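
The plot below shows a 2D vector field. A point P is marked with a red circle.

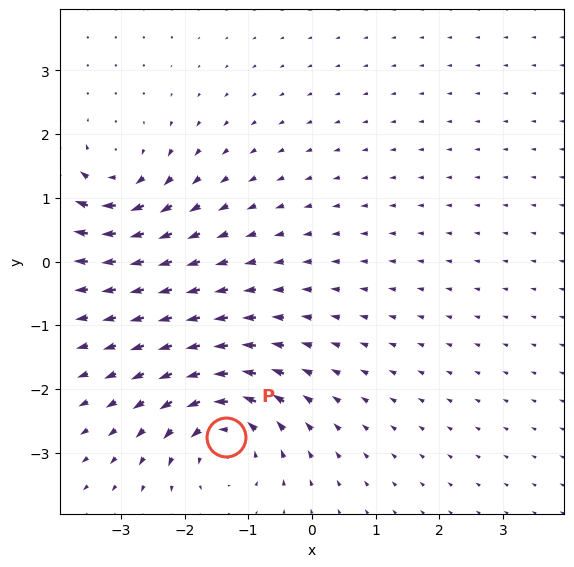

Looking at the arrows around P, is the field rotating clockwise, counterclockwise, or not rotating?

counterclockwise

Near P at (-1.3, -2.8) the arrows circulate counterclockwise. The curl (z-component) there is about +5; positive curl means counterclockwise rotation.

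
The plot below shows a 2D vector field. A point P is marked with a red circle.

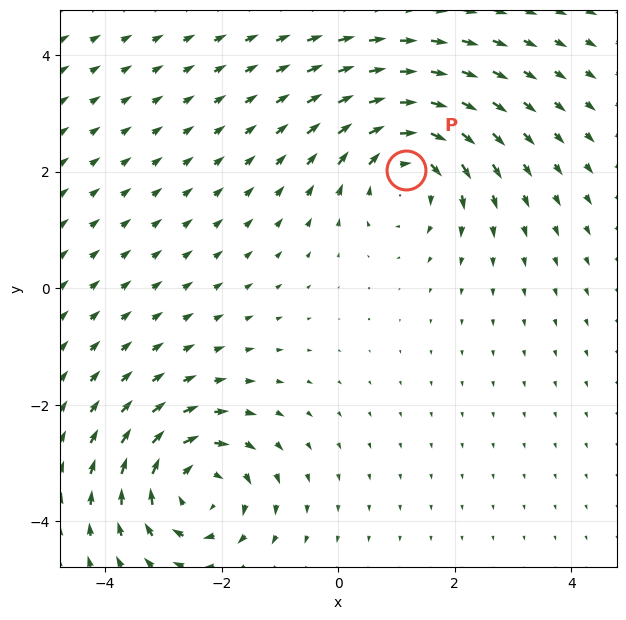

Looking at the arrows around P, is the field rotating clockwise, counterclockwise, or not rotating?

Near P at (1.2, 2.0) the arrows circulate clockwise. The curl (z-component) there is about -3; negative curl means clockwise rotation.

clockwise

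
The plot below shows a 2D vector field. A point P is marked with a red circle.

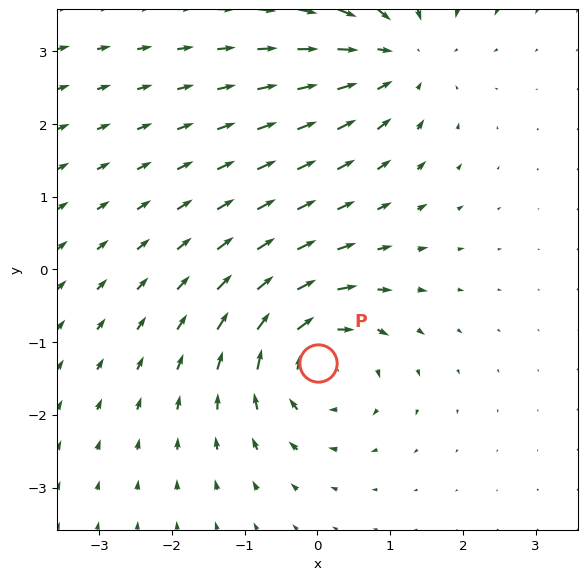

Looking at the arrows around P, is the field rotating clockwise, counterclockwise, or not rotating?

Near P at (0.0, -1.3) the arrows circulate clockwise. The curl (z-component) there is about -6; negative curl means clockwise rotation.

clockwise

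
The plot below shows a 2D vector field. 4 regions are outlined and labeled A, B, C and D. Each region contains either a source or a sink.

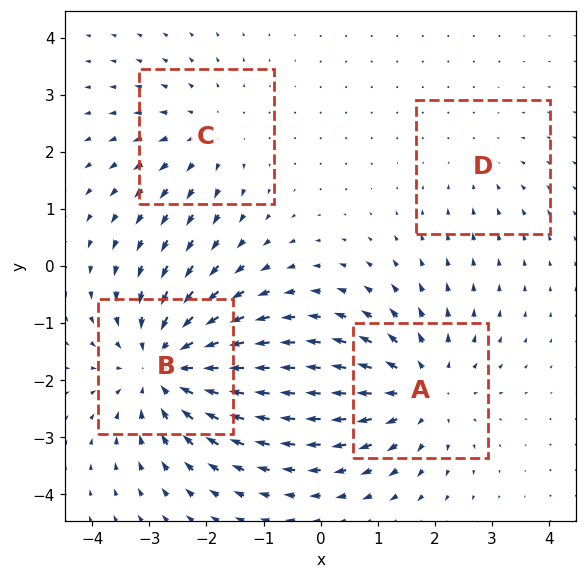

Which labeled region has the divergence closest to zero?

Divergence at each region's feature centre — A: about +4, B: about -6, C: about +3, D: about -2. Region D is closest to zero.

D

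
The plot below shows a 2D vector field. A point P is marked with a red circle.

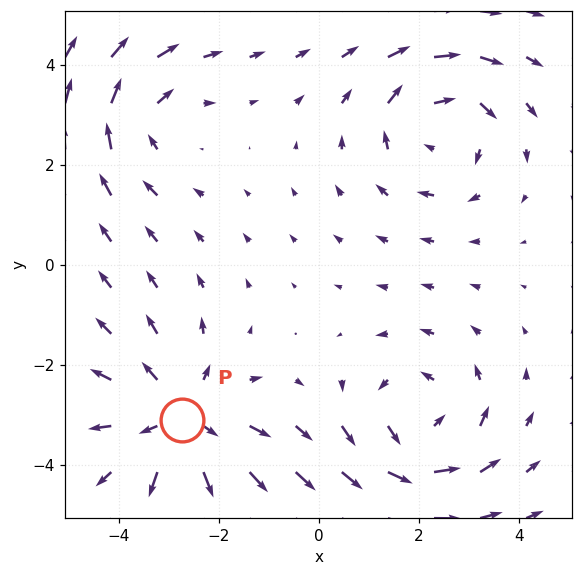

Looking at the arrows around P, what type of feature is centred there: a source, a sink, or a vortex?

At P (-2.7, -3.1) the arrows spread outward. Divergence about +3, curl ≈0 — positive divergence with near-zero curl is a source.

source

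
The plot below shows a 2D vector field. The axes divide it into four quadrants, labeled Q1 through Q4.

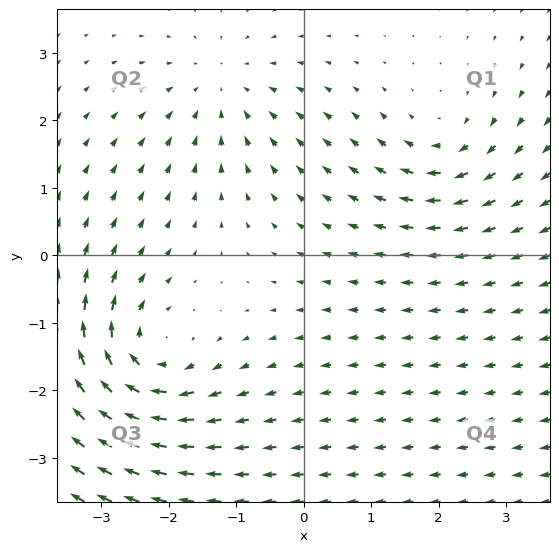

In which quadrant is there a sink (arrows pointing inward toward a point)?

The sink sits at approximately (-1.2, 2.5), which lies in quadrant Q2. The divergence there is about -3, negative as expected for a sink.

Q2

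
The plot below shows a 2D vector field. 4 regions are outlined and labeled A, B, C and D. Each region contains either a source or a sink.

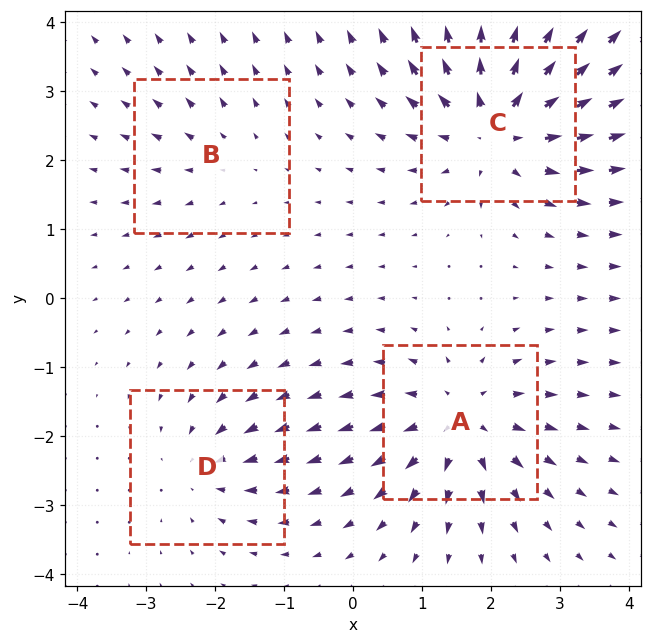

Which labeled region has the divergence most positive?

C

Divergence at each region's feature centre — A: about +6, B: about +2, C: about +7, D: about -4. Region C is most positive.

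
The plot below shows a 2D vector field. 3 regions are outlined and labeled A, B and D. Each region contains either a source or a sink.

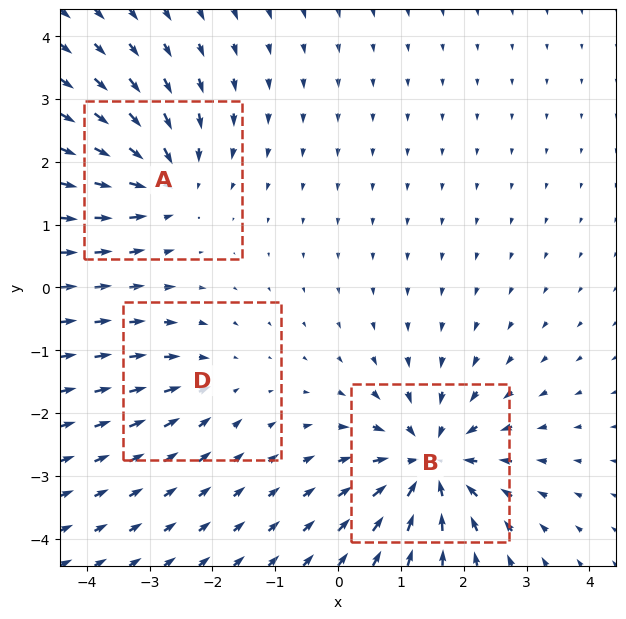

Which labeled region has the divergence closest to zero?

Divergence at each region's feature centre — A: about -4, B: about -6, D: about -2. Region D is closest to zero.

D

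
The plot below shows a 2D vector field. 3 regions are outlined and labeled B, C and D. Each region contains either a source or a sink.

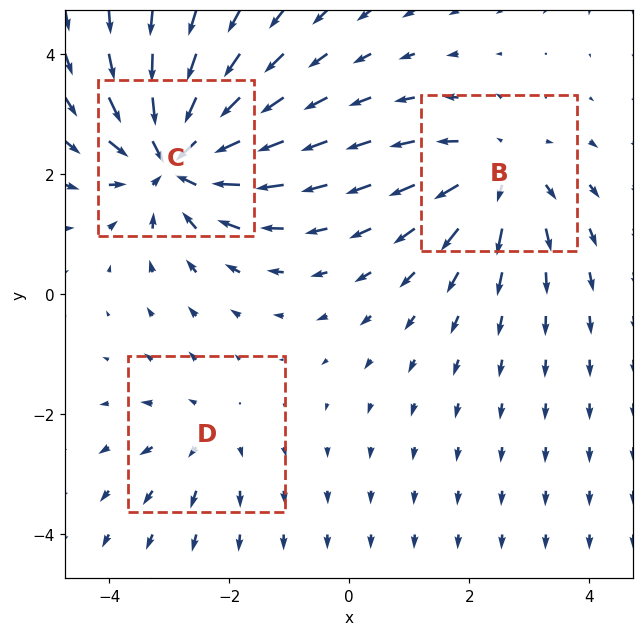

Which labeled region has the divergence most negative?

Divergence at each region's feature centre — B: about +3, C: about -5, D: about +2. Region C is most negative.

C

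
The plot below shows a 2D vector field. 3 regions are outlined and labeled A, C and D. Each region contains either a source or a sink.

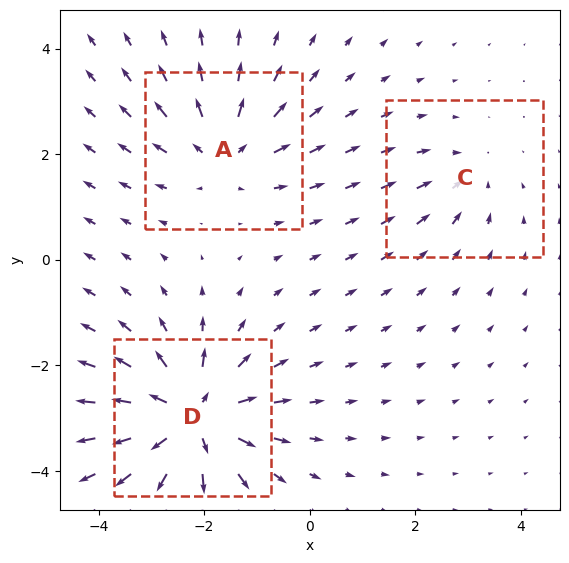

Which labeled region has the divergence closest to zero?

Divergence at each region's feature centre — A: about +3, C: about -2, D: about +5. Region C is closest to zero.

C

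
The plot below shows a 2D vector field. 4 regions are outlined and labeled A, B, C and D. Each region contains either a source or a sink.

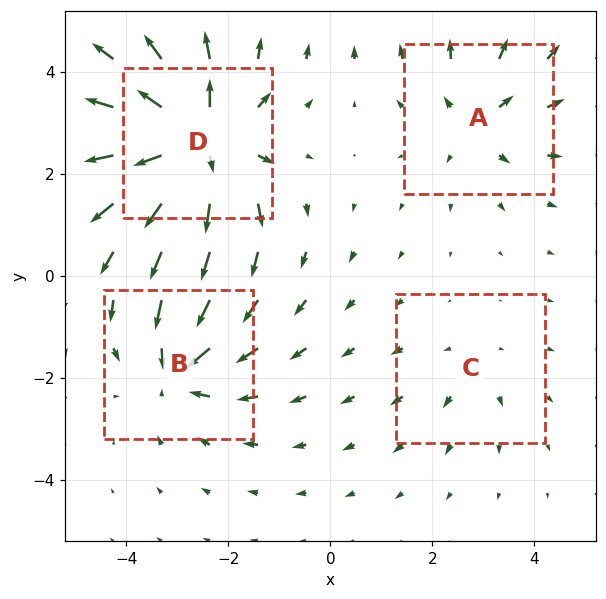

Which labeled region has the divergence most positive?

Divergence at each region's feature centre — A: about +4, B: about -5, C: about +2, D: about +8. Region D is most positive.

D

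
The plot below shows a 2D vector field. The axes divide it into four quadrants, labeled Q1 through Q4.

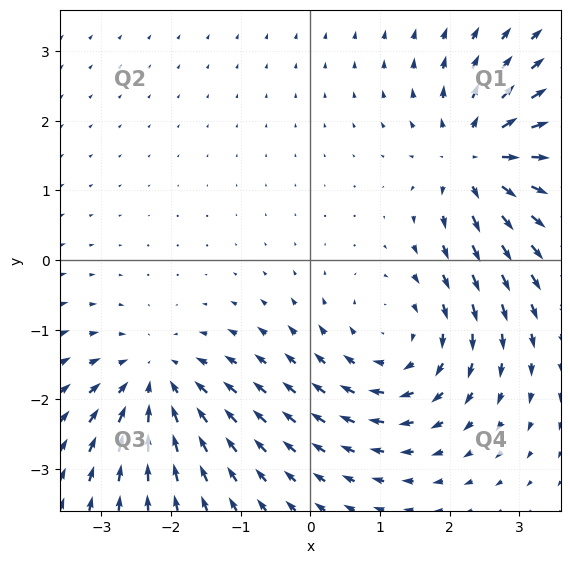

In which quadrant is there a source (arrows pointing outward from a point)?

The source sits at approximately (2.4, 1.5), which lies in quadrant Q1. The divergence there is about +6, positive as expected for a source.

Q1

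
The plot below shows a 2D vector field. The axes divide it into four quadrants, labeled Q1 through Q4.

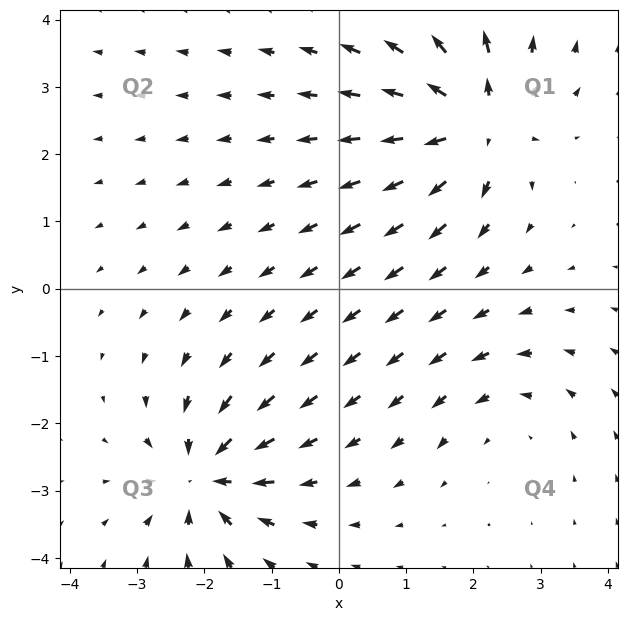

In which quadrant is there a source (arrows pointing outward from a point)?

The source sits at approximately (2.0, 2.5), which lies in quadrant Q1. The divergence there is about +6, positive as expected for a source.

Q1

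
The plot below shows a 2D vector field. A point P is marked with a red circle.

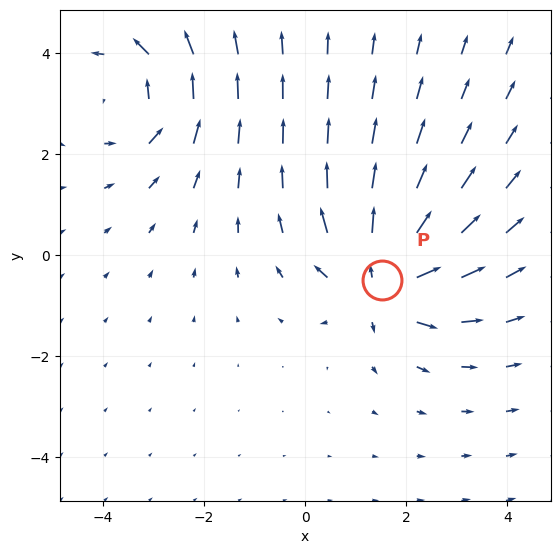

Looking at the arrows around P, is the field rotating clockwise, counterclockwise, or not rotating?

not rotating

Near P at (1.5, -0.5) the arrows show no circulation. The curl there is ≈0.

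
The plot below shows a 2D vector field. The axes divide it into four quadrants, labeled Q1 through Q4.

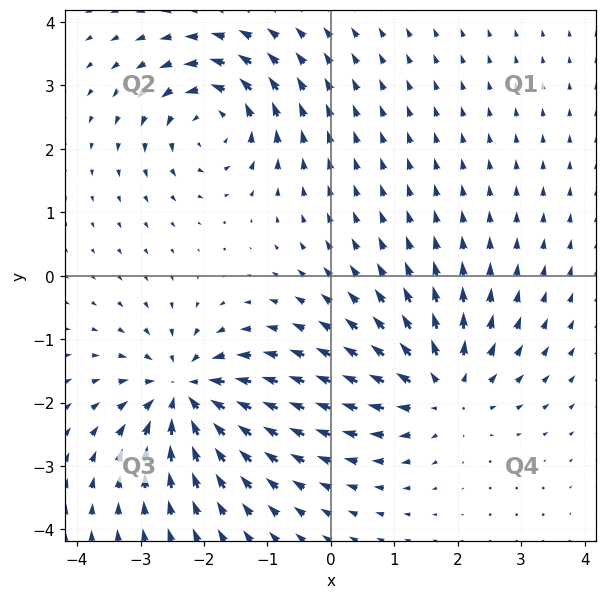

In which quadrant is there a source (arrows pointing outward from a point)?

Q4

The source sits at approximately (1.8, -1.8), which lies in quadrant Q4. The divergence there is about +5, positive as expected for a source.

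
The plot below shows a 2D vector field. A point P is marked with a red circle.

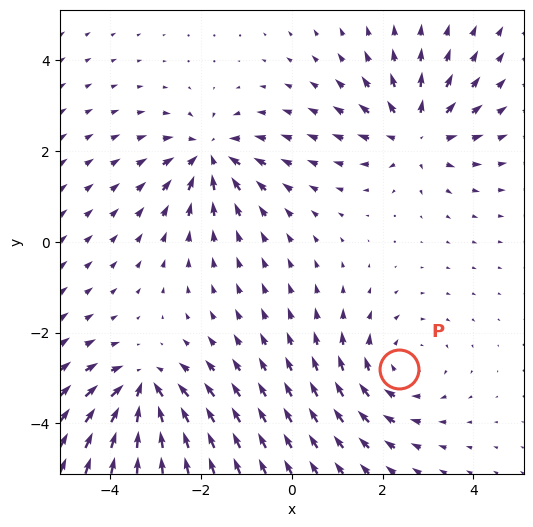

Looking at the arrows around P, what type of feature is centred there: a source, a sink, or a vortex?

At P (2.4, -2.8) the arrows circulate clockwise. Divergence ≈0, curl about -3 — near-zero divergence with nonzero curl is a vortex.

vortex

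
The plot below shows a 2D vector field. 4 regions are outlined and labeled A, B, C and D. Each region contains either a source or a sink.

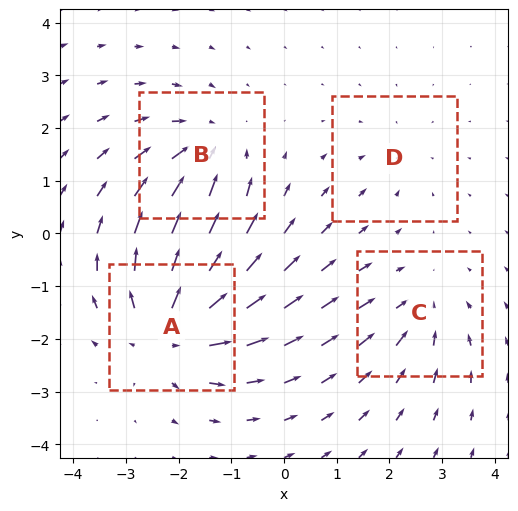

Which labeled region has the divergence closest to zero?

D

Divergence at each region's feature centre — A: about +6, B: about -5, C: about -3, D: about -2. Region D is closest to zero.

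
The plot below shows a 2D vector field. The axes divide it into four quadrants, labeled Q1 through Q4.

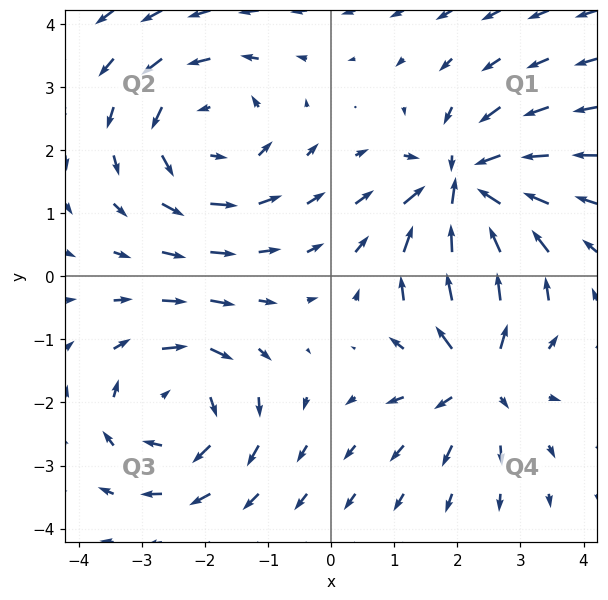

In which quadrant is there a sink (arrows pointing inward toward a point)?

Q1

The sink sits at approximately (2.1, 1.4), which lies in quadrant Q1. The divergence there is about -7, negative as expected for a sink.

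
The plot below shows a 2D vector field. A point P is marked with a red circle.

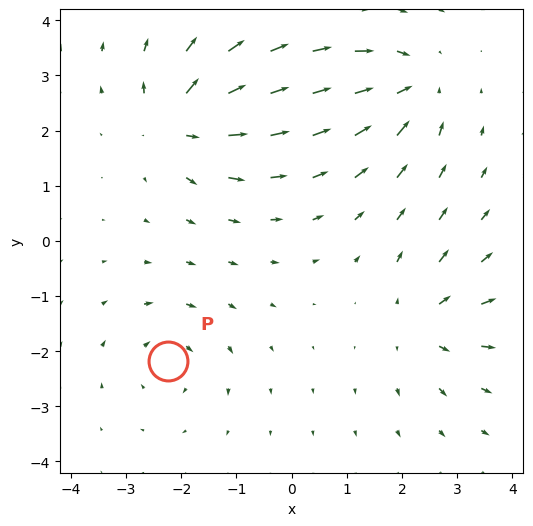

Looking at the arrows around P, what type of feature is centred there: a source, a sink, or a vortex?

At P (-2.2, -2.2) the arrows circulate clockwise. Divergence ≈0, curl about -4 — near-zero divergence with nonzero curl is a vortex.

vortex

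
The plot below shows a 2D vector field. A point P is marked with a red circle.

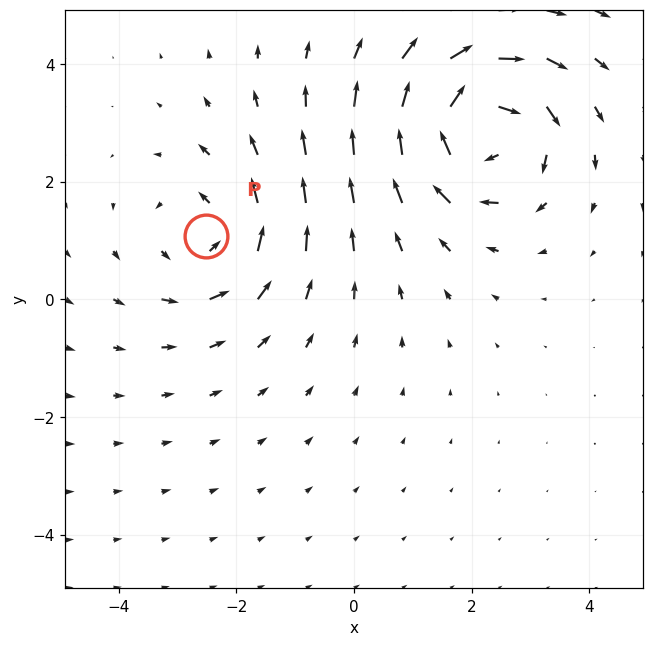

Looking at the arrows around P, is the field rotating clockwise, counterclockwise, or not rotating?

Near P at (-2.5, 1.1) the arrows circulate counterclockwise. The curl (z-component) there is about +3; positive curl means counterclockwise rotation.

counterclockwise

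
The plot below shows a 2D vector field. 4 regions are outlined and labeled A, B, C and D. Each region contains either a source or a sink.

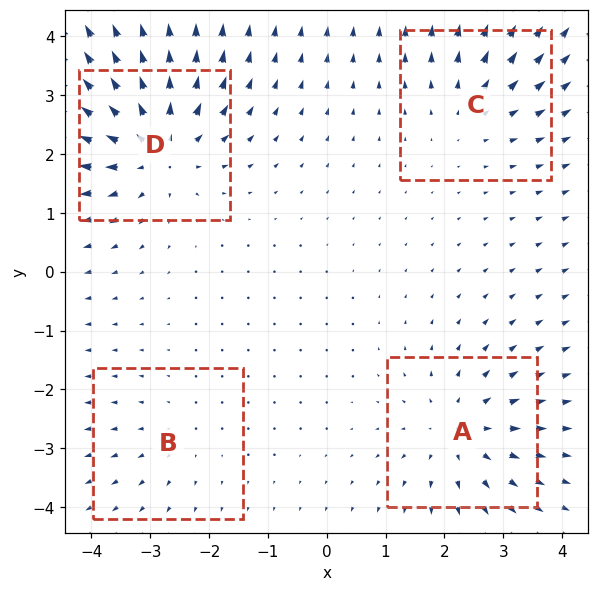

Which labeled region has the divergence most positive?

Divergence at each region's feature centre — A: about +5, B: about +2, C: about +3, D: about +6. Region D is most positive.

D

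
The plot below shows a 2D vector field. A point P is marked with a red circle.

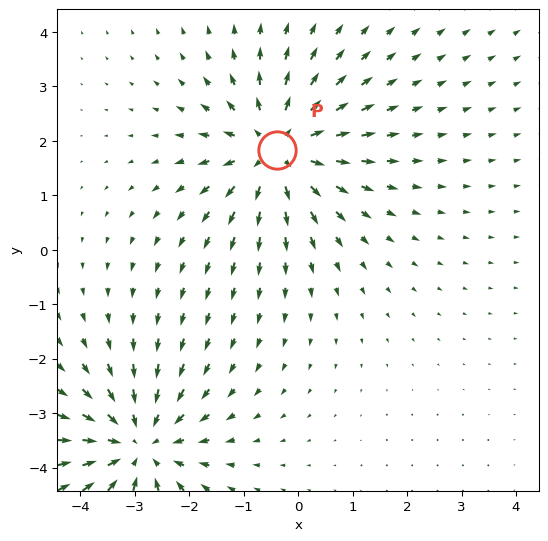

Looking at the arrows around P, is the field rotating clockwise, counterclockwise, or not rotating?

not rotating

Near P at (-0.4, 1.8) the arrows show no circulation. The curl there is ≈0.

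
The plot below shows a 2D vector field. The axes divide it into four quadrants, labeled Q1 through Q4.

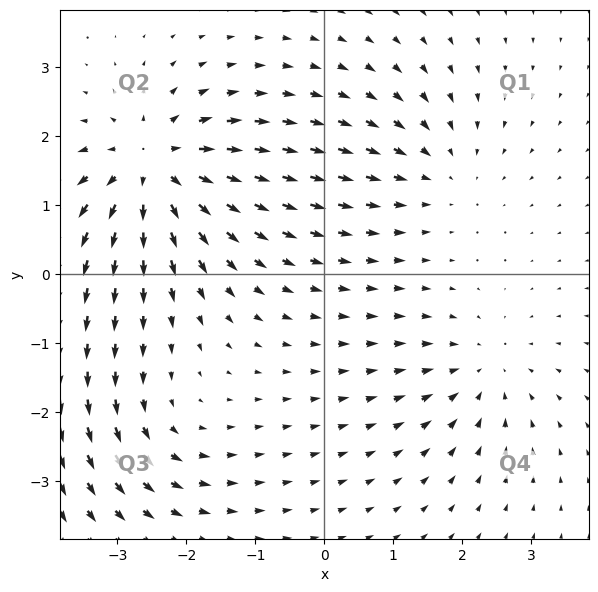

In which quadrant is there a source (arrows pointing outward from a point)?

Q2

The source sits at approximately (-2.5, 1.5), which lies in quadrant Q2. The divergence there is about +6, positive as expected for a source.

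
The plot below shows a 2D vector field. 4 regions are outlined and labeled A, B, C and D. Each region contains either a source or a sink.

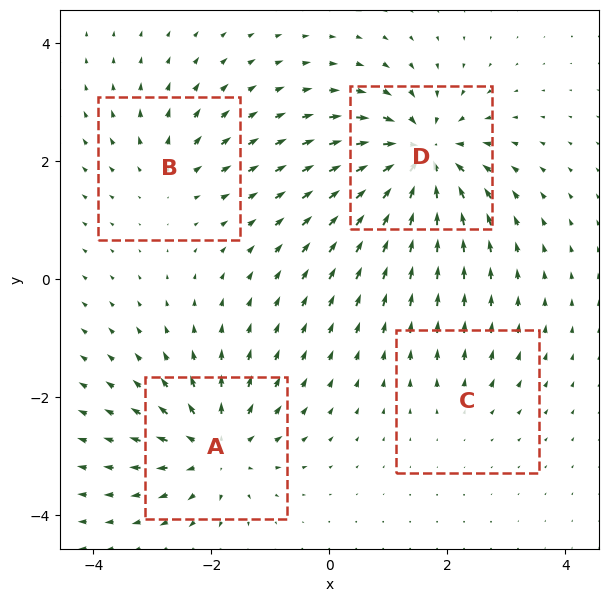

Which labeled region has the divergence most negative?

Divergence at each region's feature centre — A: about +6, B: about +4, C: about +2, D: about -8. Region D is most negative.

D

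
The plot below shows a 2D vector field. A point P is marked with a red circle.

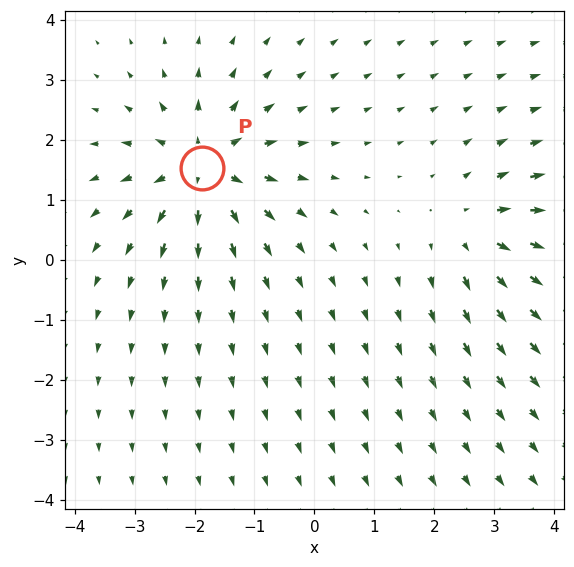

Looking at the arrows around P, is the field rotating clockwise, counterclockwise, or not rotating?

not rotating

Near P at (-1.9, 1.5) the arrows show no circulation. The curl there is ≈0.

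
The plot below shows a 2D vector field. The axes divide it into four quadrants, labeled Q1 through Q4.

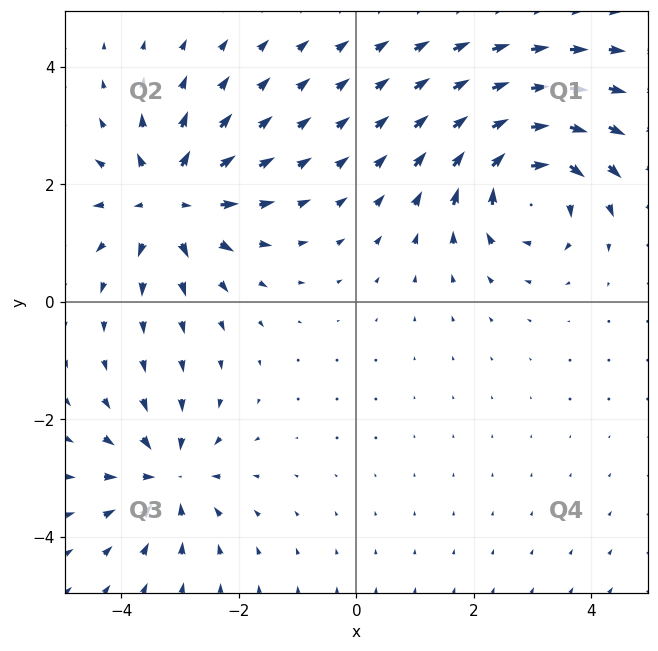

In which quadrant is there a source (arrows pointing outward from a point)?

Q2

The source sits at approximately (-3.2, 1.7), which lies in quadrant Q2. The divergence there is about +5, positive as expected for a source.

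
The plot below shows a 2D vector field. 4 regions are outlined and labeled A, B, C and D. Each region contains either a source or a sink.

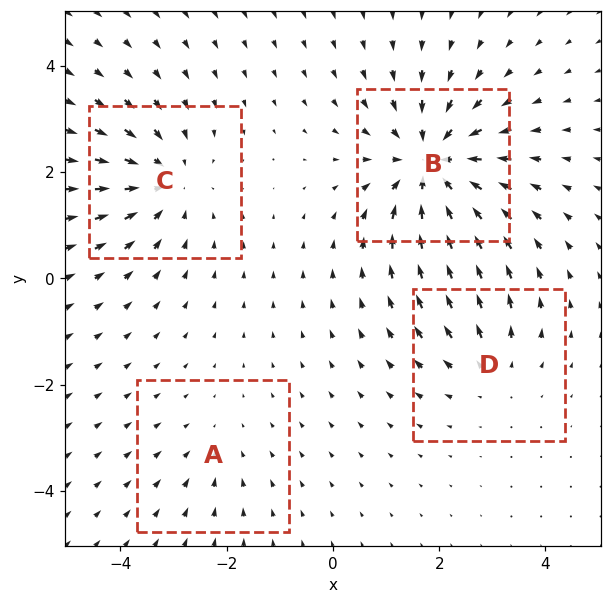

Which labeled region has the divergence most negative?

B

Divergence at each region's feature centre — A: about -2, B: about -6, C: about -4, D: about +3. Region B is most negative.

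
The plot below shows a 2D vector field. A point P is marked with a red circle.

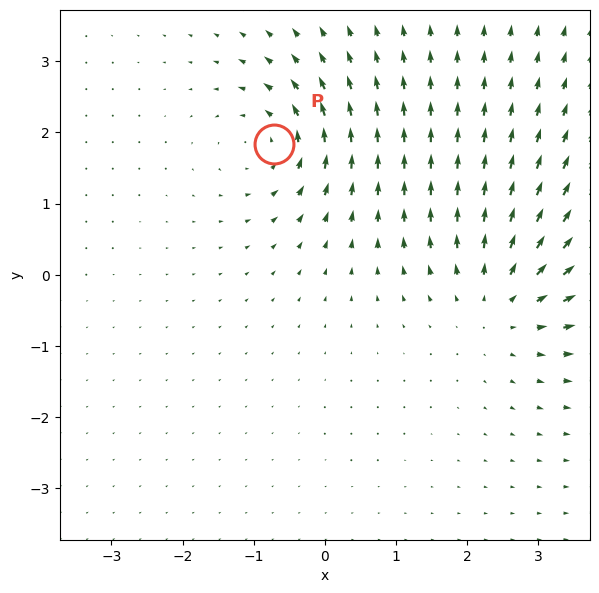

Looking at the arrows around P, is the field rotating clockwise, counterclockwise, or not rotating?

counterclockwise

Near P at (-0.7, 1.8) the arrows circulate counterclockwise. The curl (z-component) there is about +4; positive curl means counterclockwise rotation.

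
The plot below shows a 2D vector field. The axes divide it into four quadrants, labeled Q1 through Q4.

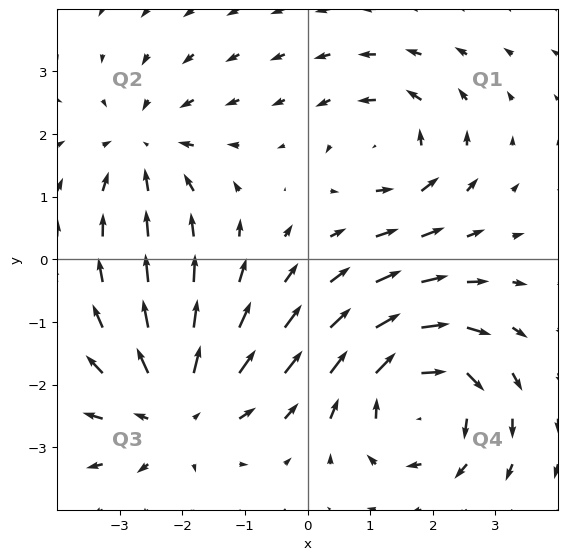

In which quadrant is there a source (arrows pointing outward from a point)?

The source sits at approximately (-2.1, -2.4), which lies in quadrant Q3. The divergence there is about +3, positive as expected for a source.

Q3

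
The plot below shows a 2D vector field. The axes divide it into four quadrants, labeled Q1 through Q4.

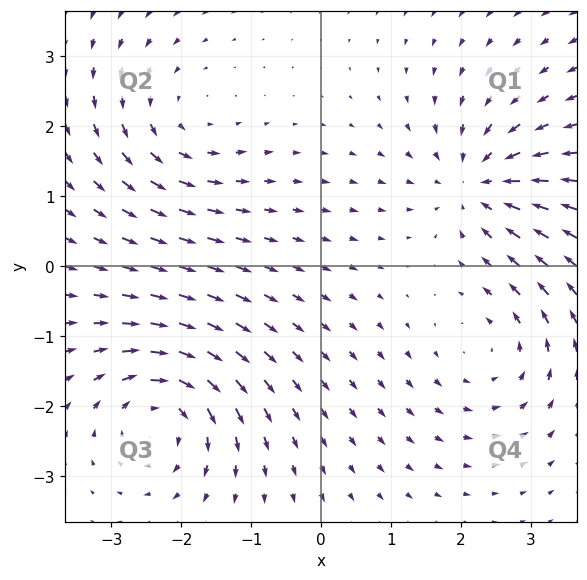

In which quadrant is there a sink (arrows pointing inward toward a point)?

The sink sits at approximately (2.3, 1.2), which lies in quadrant Q1. The divergence there is about -5, negative as expected for a sink.

Q1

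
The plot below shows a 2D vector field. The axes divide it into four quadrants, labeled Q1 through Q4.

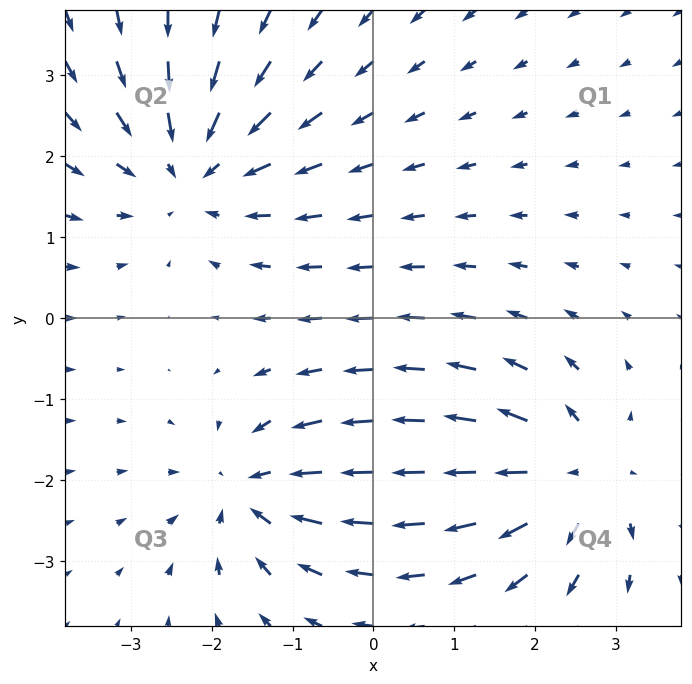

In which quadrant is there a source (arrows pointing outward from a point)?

Q4

The source sits at approximately (2.5, -1.9), which lies in quadrant Q4. The divergence there is about +4, positive as expected for a source.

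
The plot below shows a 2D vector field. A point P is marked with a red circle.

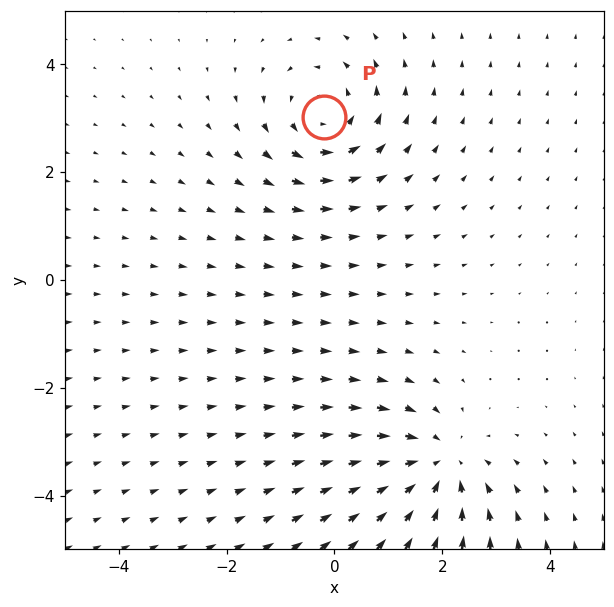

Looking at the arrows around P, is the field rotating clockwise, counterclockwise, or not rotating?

Near P at (-0.2, 3.0) the arrows circulate counterclockwise. The curl (z-component) there is about +3; positive curl means counterclockwise rotation.

counterclockwise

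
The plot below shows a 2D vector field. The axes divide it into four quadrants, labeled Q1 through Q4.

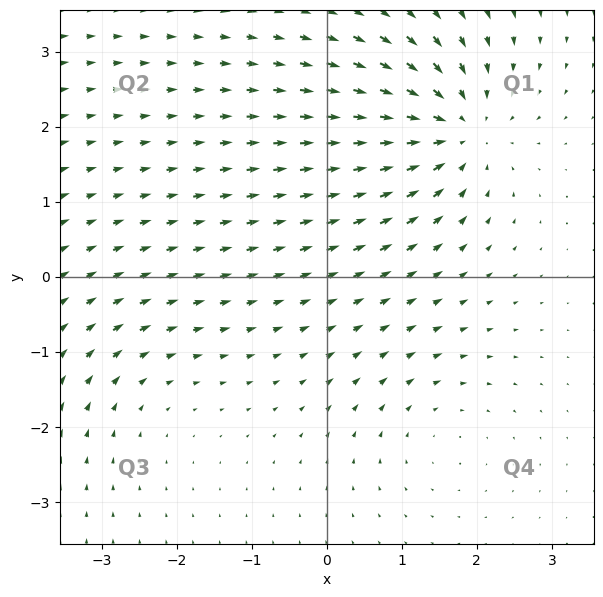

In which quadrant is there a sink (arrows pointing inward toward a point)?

The sink sits at approximately (1.7, 2.0), which lies in quadrant Q1. The divergence there is about -6, negative as expected for a sink.

Q1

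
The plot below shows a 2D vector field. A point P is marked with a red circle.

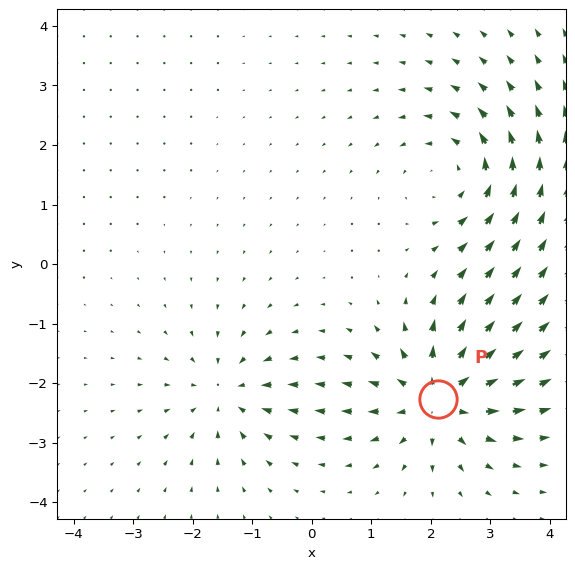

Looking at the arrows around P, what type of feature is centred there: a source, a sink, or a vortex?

At P (2.1, -2.3) the arrows spread outward. Divergence about +6, curl ≈0 — positive divergence with near-zero curl is a source.

source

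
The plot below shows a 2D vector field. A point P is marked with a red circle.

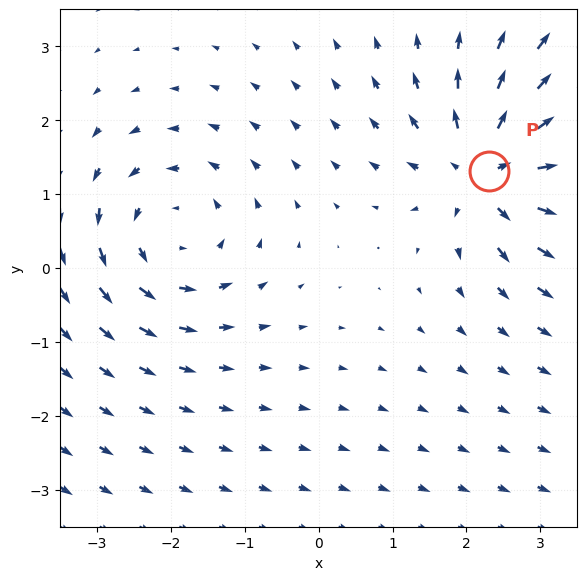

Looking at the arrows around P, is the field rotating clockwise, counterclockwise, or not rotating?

Near P at (2.3, 1.3) the arrows show no circulation. The curl there is ≈0.

not rotating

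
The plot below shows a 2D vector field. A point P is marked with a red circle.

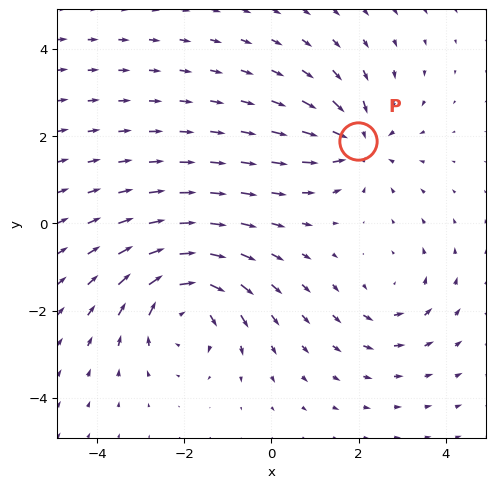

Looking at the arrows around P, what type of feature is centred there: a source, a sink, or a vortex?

At P (2.0, 1.9) the arrows converge inward. Divergence about -4, curl ≈0 — negative divergence with near-zero curl is a sink.

sink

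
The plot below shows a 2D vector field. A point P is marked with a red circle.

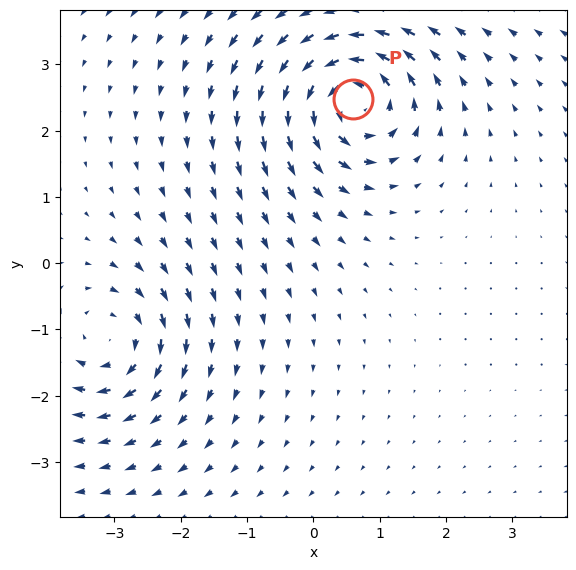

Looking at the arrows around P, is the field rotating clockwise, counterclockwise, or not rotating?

counterclockwise

Near P at (0.6, 2.5) the arrows circulate counterclockwise. The curl (z-component) there is about +6; positive curl means counterclockwise rotation.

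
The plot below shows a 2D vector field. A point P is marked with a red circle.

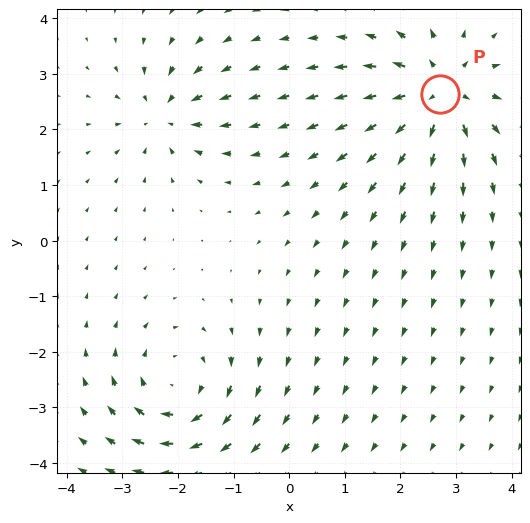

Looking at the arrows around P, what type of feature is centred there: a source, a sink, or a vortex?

At P (2.7, 2.6) the arrows spread outward. Divergence about +6, curl ≈0 — positive divergence with near-zero curl is a source.

source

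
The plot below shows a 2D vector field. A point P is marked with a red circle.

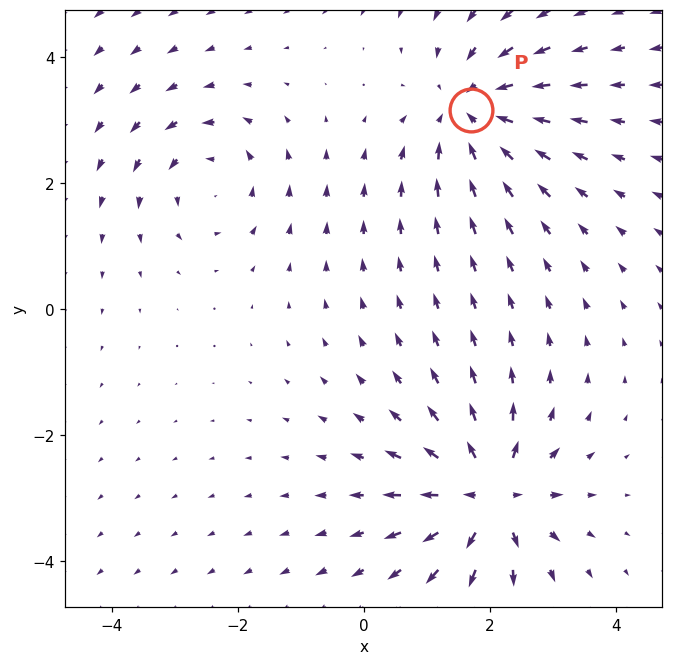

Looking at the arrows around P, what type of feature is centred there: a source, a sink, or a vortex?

At P (1.7, 3.2) the arrows converge inward. Divergence about -5, curl ≈0 — negative divergence with near-zero curl is a sink.

sink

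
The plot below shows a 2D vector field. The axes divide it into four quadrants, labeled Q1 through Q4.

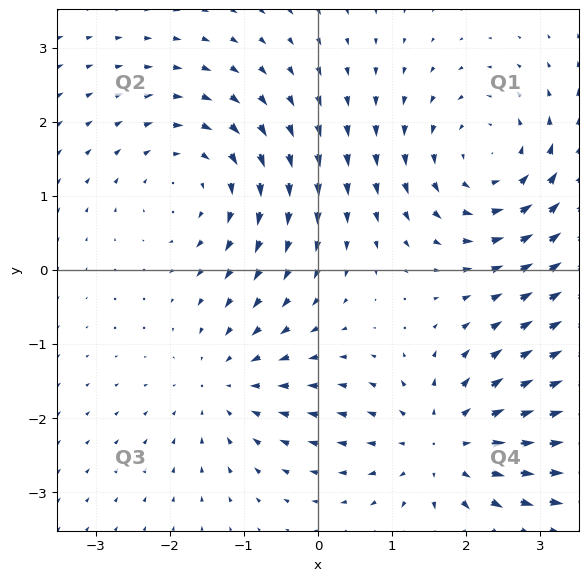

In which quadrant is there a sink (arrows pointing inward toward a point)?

Q3

The sink sits at approximately (-1.2, -1.5), which lies in quadrant Q3. The divergence there is about -3, negative as expected for a sink.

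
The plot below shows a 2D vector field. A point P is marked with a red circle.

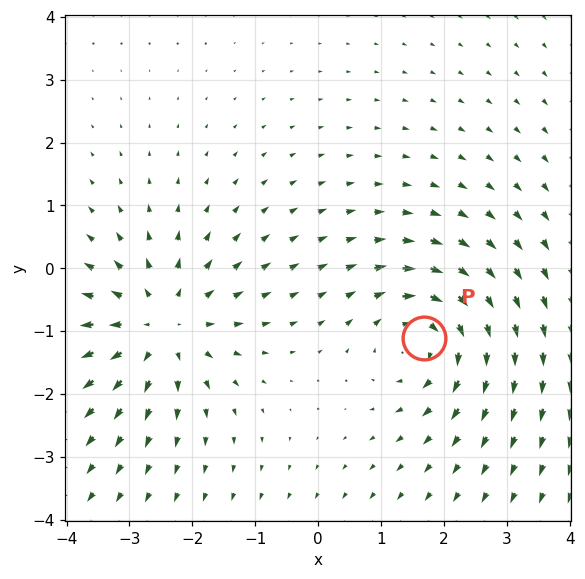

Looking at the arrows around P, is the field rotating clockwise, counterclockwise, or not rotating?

Near P at (1.7, -1.1) the arrows circulate clockwise. The curl (z-component) there is about -5; negative curl means clockwise rotation.

clockwise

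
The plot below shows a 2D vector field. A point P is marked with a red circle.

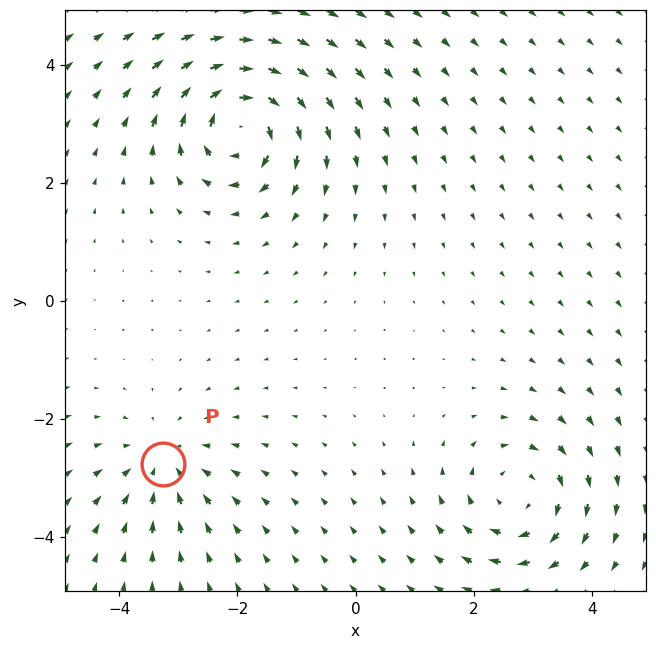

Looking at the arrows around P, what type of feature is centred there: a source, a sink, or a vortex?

At P (-3.3, -2.8) the arrows converge inward. Divergence about -3, curl ≈0 — negative divergence with near-zero curl is a sink.

sink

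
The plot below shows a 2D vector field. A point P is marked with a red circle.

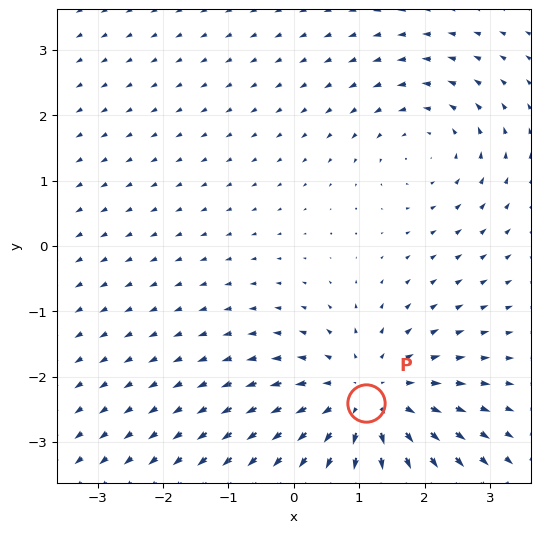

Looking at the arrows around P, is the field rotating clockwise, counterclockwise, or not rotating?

not rotating

Near P at (1.1, -2.4) the arrows show no circulation. The curl there is ≈0.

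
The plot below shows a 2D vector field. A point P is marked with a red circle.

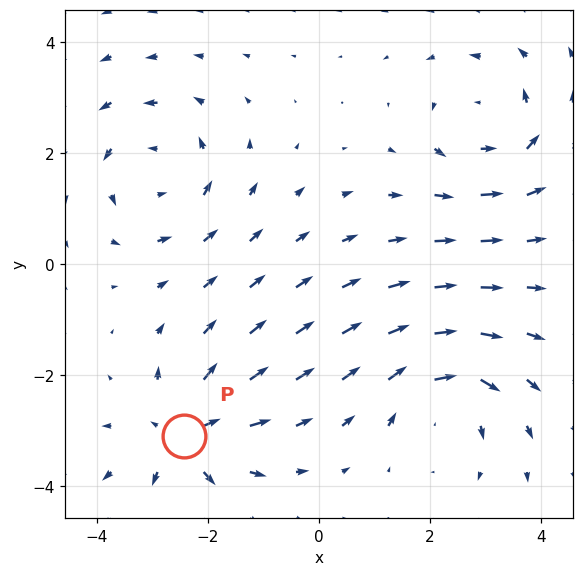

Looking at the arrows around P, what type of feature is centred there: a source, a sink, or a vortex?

source

At P (-2.4, -3.1) the arrows spread outward. Divergence about +4, curl ≈0 — positive divergence with near-zero curl is a source.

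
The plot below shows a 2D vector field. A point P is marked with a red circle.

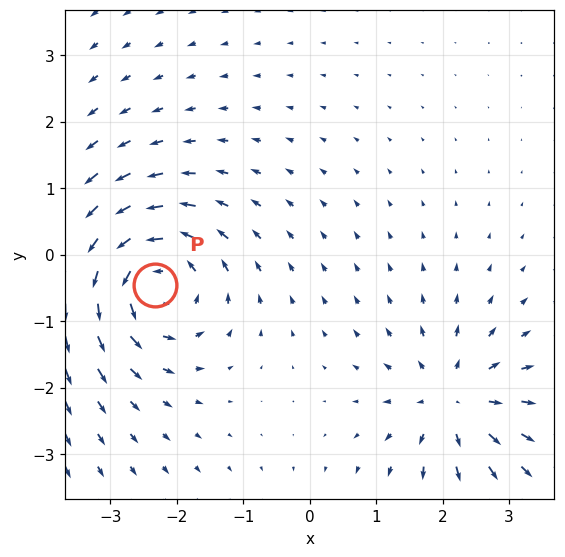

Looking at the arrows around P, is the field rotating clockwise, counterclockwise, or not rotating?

counterclockwise

Near P at (-2.3, -0.4) the arrows circulate counterclockwise. The curl (z-component) there is about +6; positive curl means counterclockwise rotation.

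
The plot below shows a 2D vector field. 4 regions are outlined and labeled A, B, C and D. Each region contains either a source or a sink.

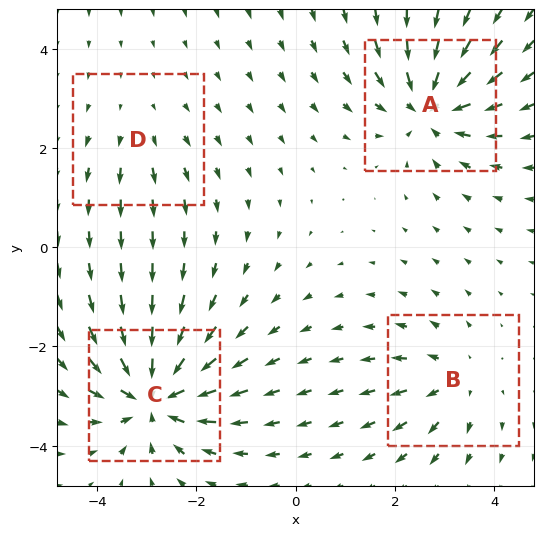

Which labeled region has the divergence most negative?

Divergence at each region's feature centre — A: about -6, B: about +4, C: about -7, D: about +2. Region C is most negative.

C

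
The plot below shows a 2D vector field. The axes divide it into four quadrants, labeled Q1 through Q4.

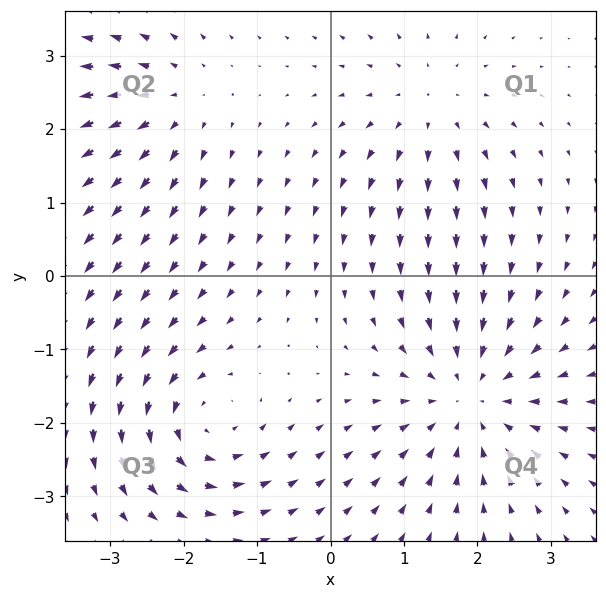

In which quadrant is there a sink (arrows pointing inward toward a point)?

Q4

The sink sits at approximately (1.9, -1.6), which lies in quadrant Q4. The divergence there is about -4, negative as expected for a sink.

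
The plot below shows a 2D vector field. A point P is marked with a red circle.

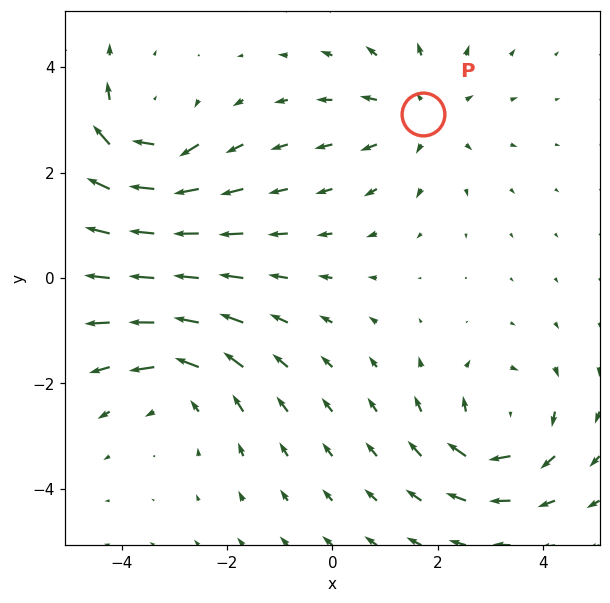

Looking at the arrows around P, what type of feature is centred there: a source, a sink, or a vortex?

source

At P (1.7, 3.1) the arrows spread outward. Divergence about +3, curl ≈0 — positive divergence with near-zero curl is a source.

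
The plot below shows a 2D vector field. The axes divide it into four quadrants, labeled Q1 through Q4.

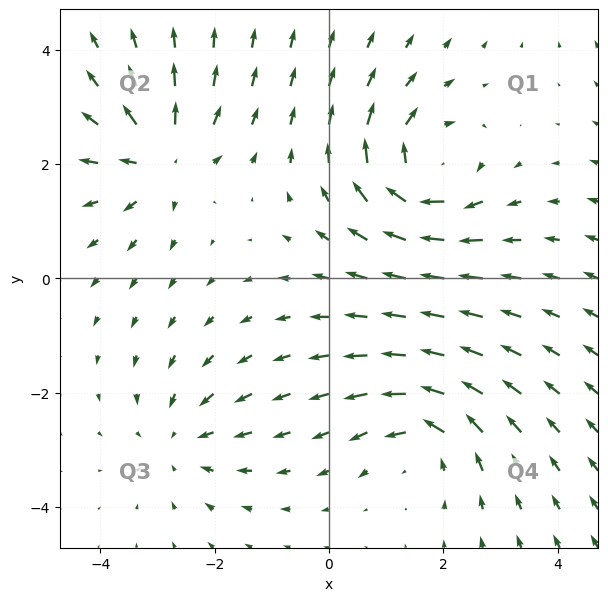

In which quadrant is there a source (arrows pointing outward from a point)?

Q2

The source sits at approximately (-2.9, 2.1), which lies in quadrant Q2. The divergence there is about +5, positive as expected for a source.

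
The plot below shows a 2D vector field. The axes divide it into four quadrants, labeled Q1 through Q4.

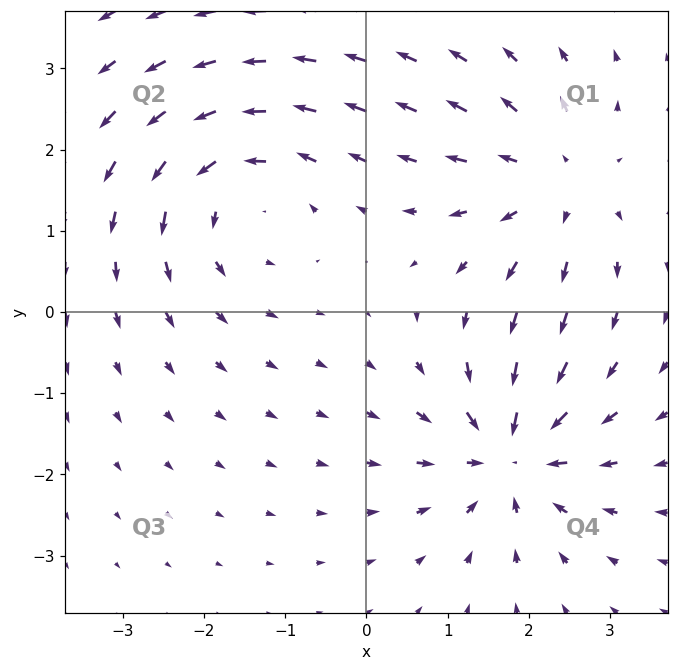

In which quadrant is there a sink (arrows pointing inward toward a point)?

The sink sits at approximately (1.8, -1.8), which lies in quadrant Q4. The divergence there is about -4, negative as expected for a sink.

Q4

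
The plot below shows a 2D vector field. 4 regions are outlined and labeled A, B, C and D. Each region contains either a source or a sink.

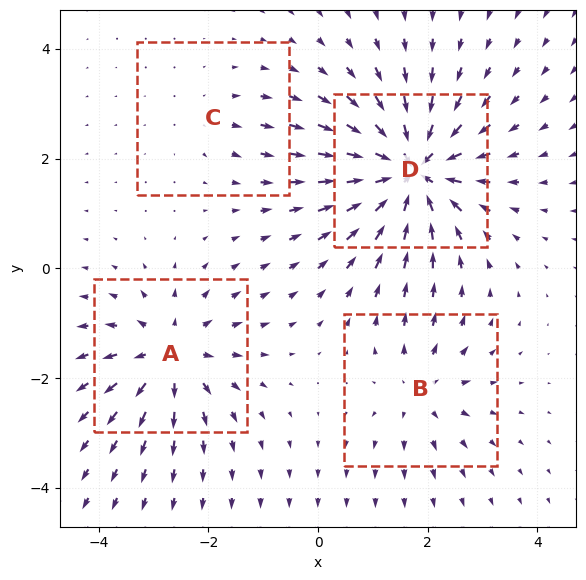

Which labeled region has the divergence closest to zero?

C

Divergence at each region's feature centre — A: about +6, B: about +4, C: about +2, D: about -9. Region C is closest to zero.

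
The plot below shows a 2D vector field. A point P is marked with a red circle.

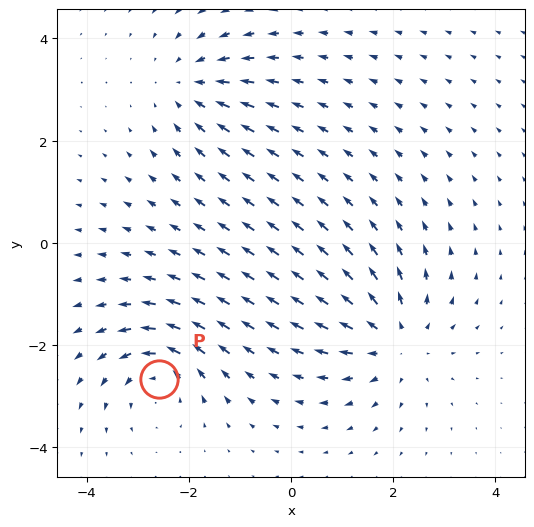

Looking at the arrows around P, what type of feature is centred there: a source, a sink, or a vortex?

vortex

At P (-2.6, -2.7) the arrows circulate counterclockwise. Divergence ≈0, curl about +5 — near-zero divergence with nonzero curl is a vortex.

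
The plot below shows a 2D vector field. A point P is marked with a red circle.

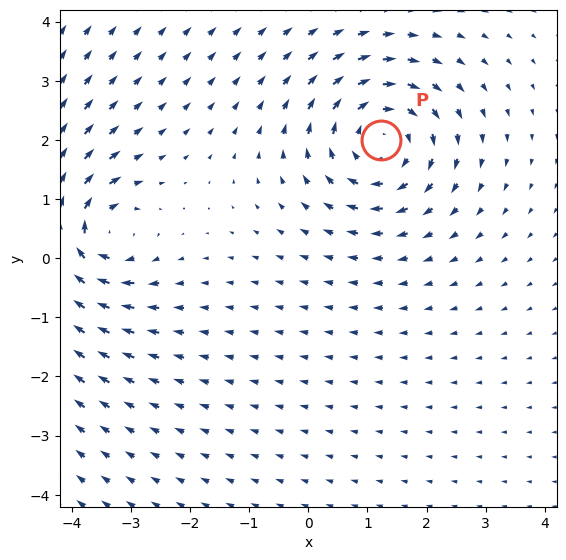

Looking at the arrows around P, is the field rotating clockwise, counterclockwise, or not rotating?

Near P at (1.2, 2.0) the arrows circulate clockwise. The curl (z-component) there is about -5; negative curl means clockwise rotation.

clockwise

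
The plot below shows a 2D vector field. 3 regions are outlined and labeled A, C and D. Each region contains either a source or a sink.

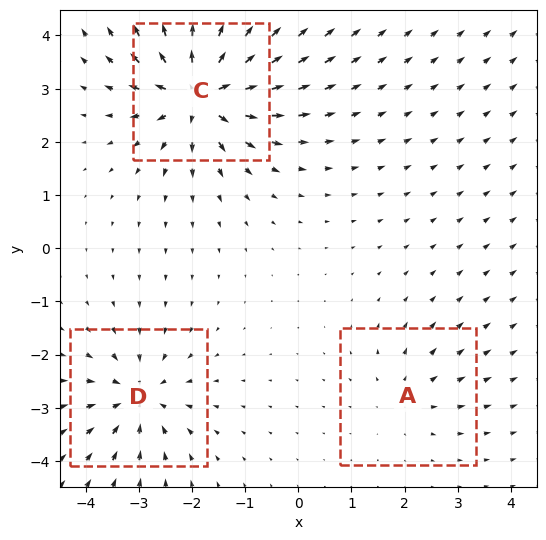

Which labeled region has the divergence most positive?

C

Divergence at each region's feature centre — A: about +2, C: about +7, D: about -4. Region C is most positive.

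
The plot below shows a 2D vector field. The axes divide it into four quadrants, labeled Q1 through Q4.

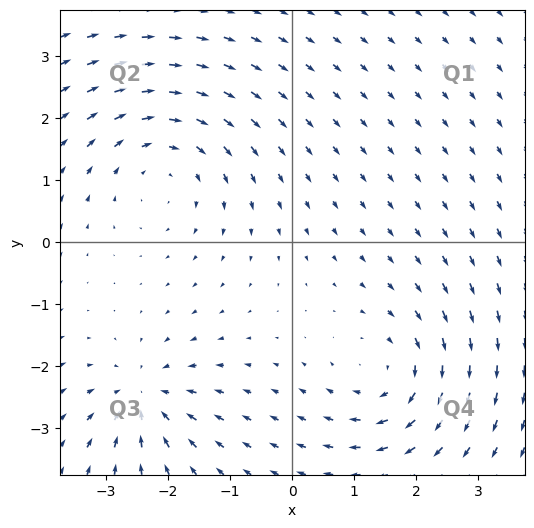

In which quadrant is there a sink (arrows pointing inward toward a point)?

The sink sits at approximately (-2.4, -2.5), which lies in quadrant Q3. The divergence there is about -5, negative as expected for a sink.

Q3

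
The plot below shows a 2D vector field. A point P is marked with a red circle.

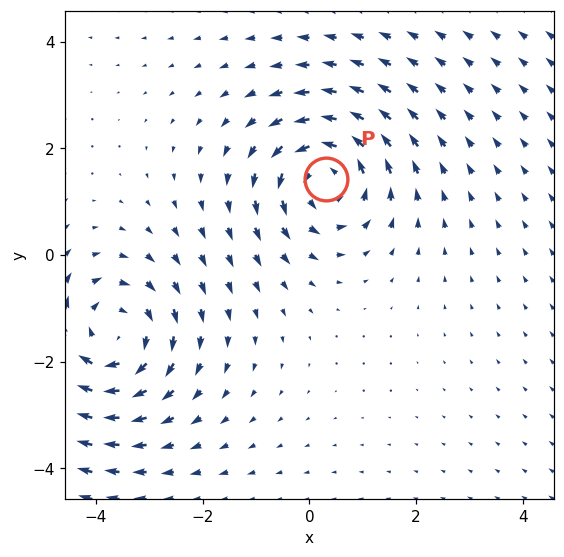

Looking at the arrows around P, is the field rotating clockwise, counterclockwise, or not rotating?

Near P at (0.3, 1.4) the arrows circulate counterclockwise. The curl (z-component) there is about +4; positive curl means counterclockwise rotation.

counterclockwise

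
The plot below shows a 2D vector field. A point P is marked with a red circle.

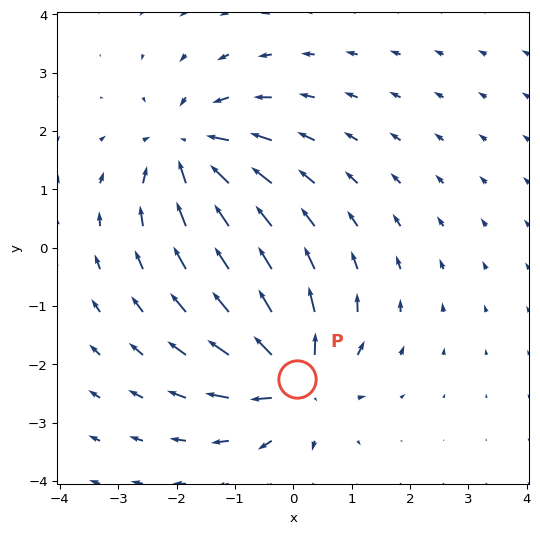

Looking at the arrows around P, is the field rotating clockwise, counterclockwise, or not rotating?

not rotating

Near P at (0.1, -2.3) the arrows show no circulation. The curl there is ≈0.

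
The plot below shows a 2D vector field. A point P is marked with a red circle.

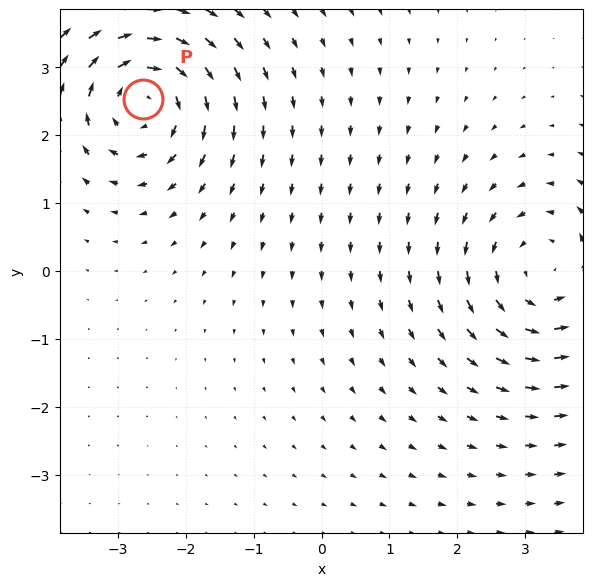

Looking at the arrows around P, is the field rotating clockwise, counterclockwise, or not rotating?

clockwise

Near P at (-2.6, 2.5) the arrows circulate clockwise. The curl (z-component) there is about -5; negative curl means clockwise rotation.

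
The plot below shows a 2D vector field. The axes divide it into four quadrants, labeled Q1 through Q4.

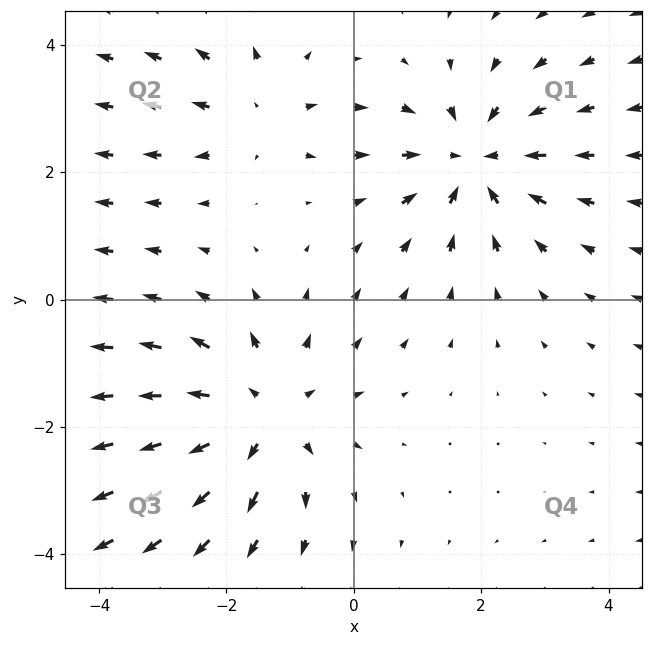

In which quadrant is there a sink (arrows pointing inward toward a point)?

The sink sits at approximately (1.9, 2.2), which lies in quadrant Q1. The divergence there is about -4, negative as expected for a sink.

Q1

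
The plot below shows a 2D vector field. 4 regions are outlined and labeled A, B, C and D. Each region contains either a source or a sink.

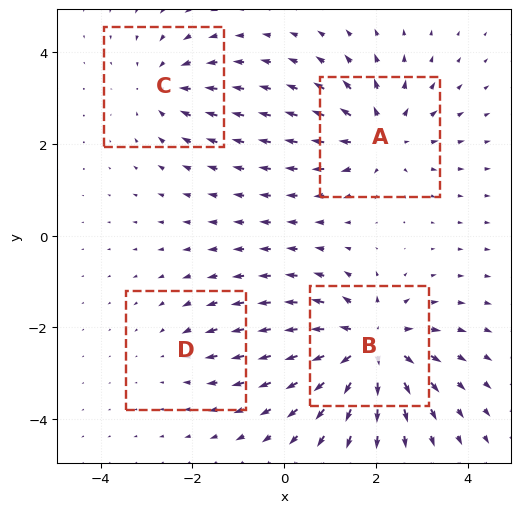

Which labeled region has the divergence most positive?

B

Divergence at each region's feature centre — A: about +5, B: about +6, C: about -3, D: about -2. Region B is most positive.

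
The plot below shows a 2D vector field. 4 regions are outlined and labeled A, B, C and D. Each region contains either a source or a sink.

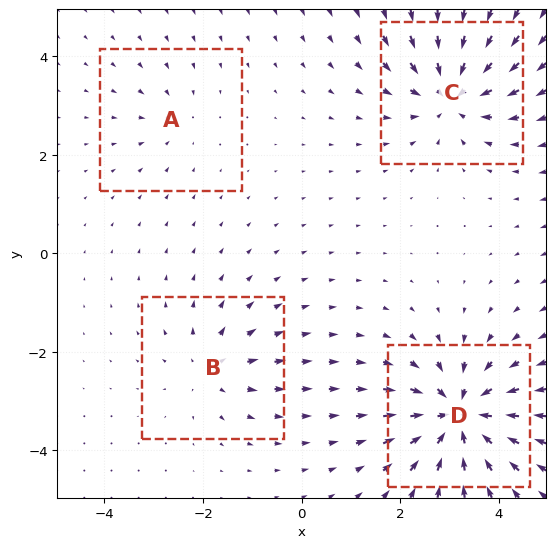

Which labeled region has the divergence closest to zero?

Divergence at each region's feature centre — A: about -2, B: about +4, C: about -7, D: about -8. Region A is closest to zero.

A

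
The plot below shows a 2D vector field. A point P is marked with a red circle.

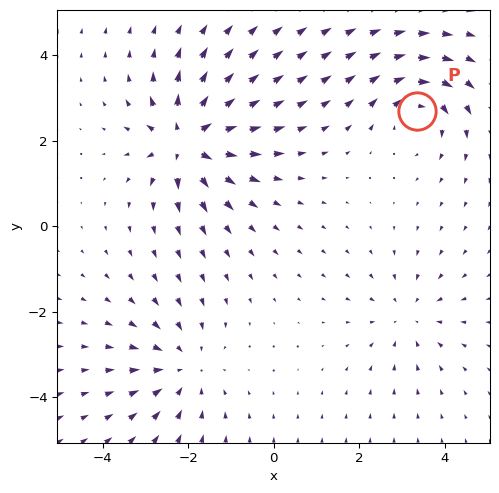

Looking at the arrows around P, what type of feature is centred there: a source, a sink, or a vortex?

At P (3.4, 2.7) the arrows circulate clockwise. Divergence ≈0, curl about -4 — near-zero divergence with nonzero curl is a vortex.

vortex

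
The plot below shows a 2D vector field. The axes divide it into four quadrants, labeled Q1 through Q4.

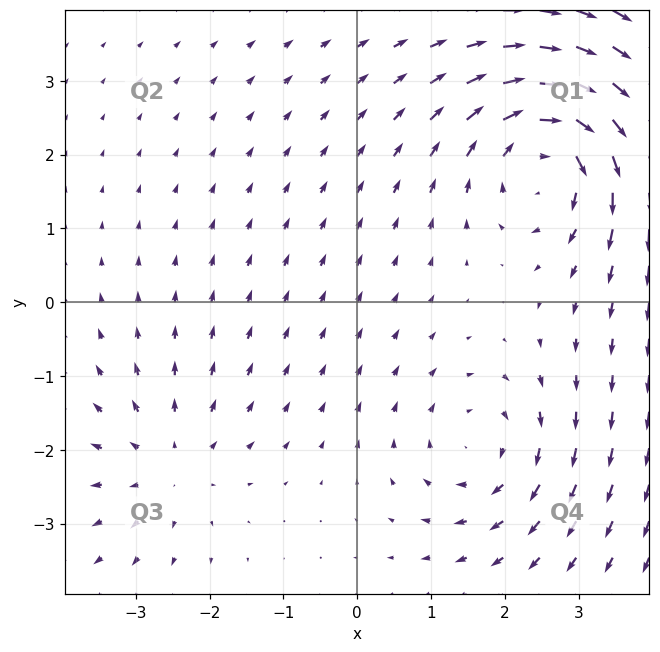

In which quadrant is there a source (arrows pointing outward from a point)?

The source sits at approximately (-2.6, -2.2), which lies in quadrant Q3. The divergence there is about +2, positive as expected for a source.

Q3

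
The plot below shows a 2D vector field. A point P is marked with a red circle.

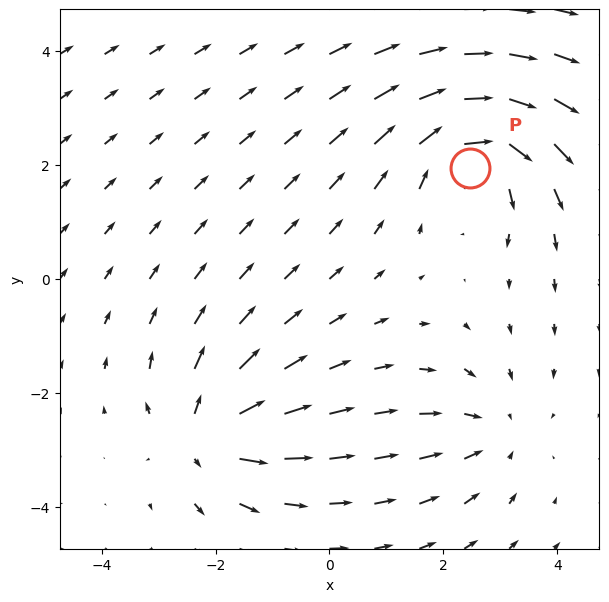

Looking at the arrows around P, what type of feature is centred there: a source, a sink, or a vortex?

vortex

At P (2.5, 1.9) the arrows circulate clockwise. Divergence ≈0, curl about -5 — near-zero divergence with nonzero curl is a vortex.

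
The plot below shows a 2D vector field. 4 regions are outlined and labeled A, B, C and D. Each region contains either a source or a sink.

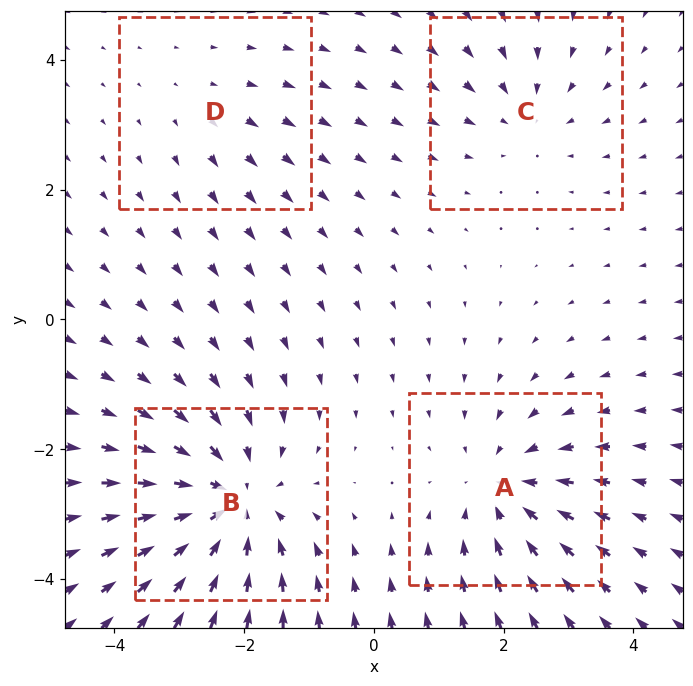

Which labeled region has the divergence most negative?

Divergence at each region's feature centre — A: about -4, B: about -6, C: about -3, D: about +2. Region B is most negative.

B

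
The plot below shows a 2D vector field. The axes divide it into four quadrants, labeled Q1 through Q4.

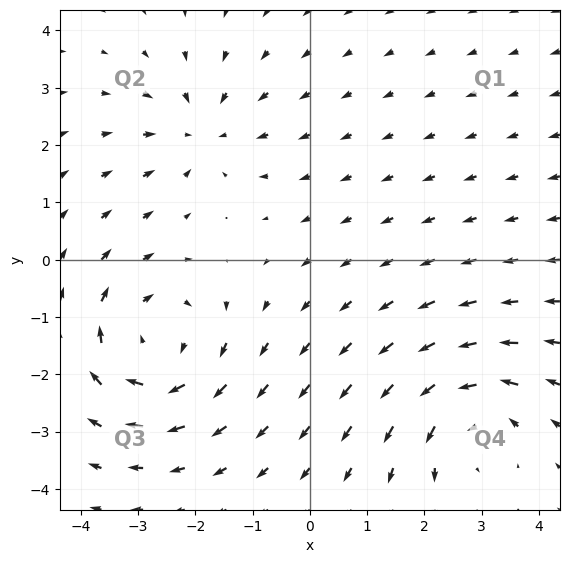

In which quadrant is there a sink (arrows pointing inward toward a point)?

Q2

The sink sits at approximately (-1.9, 2.2), which lies in quadrant Q2. The divergence there is about -4, negative as expected for a sink.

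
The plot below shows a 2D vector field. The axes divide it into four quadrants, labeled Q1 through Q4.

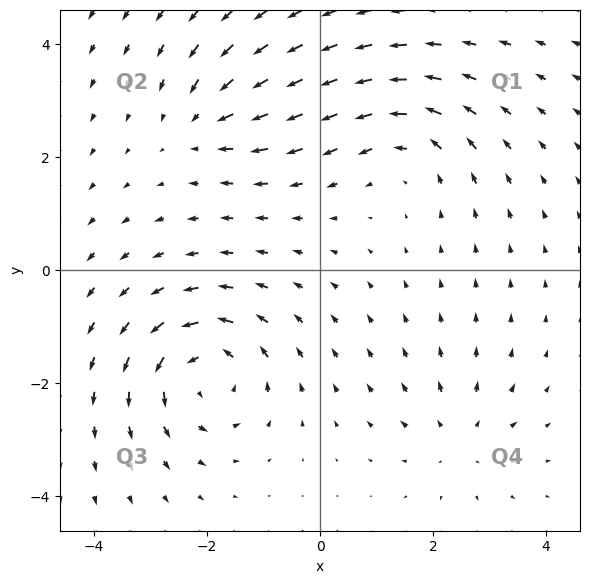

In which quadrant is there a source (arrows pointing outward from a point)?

Q4

The source sits at approximately (2.5, -3.0), which lies in quadrant Q4. The divergence there is about +3, positive as expected for a source.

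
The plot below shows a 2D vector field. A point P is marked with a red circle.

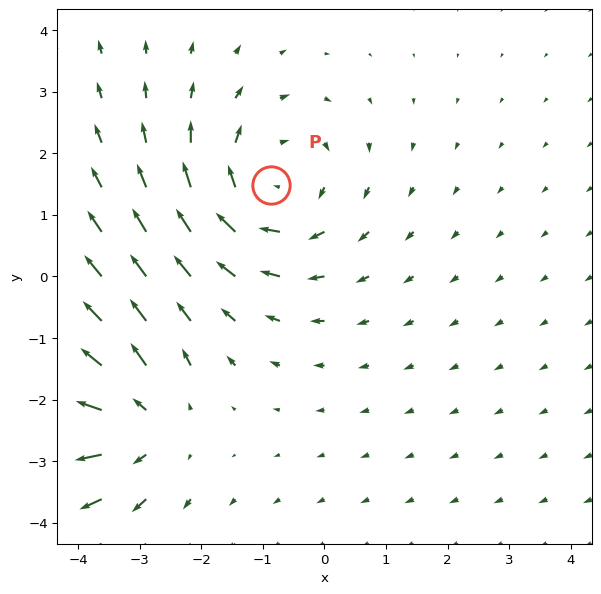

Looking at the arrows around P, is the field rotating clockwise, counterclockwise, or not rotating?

Near P at (-0.9, 1.5) the arrows circulate clockwise. The curl (z-component) there is about -3; negative curl means clockwise rotation.

clockwise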